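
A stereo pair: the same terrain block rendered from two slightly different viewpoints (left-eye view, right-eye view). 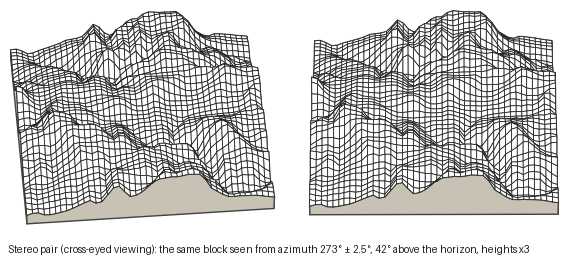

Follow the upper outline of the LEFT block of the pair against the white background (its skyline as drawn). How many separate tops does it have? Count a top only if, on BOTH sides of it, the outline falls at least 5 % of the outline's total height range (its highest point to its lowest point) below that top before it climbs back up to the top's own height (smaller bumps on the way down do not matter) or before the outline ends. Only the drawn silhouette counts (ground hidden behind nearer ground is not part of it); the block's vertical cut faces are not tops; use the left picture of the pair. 2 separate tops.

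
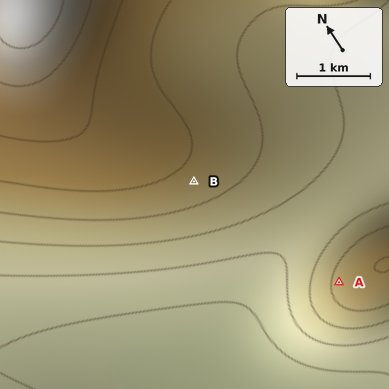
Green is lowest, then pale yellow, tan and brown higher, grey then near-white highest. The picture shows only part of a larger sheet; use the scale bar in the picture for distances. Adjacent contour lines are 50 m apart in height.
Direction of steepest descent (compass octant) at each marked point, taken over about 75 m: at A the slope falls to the NW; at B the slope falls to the S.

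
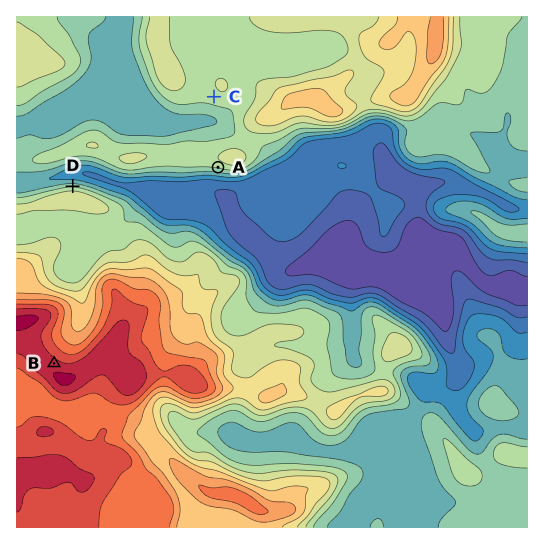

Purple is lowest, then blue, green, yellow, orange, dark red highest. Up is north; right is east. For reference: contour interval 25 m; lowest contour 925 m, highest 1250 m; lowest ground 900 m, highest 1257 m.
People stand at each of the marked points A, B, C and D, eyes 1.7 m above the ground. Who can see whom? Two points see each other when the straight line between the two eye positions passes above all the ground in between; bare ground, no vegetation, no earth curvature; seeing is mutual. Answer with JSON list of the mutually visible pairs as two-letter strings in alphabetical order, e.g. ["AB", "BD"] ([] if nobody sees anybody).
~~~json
["AD", "BC"]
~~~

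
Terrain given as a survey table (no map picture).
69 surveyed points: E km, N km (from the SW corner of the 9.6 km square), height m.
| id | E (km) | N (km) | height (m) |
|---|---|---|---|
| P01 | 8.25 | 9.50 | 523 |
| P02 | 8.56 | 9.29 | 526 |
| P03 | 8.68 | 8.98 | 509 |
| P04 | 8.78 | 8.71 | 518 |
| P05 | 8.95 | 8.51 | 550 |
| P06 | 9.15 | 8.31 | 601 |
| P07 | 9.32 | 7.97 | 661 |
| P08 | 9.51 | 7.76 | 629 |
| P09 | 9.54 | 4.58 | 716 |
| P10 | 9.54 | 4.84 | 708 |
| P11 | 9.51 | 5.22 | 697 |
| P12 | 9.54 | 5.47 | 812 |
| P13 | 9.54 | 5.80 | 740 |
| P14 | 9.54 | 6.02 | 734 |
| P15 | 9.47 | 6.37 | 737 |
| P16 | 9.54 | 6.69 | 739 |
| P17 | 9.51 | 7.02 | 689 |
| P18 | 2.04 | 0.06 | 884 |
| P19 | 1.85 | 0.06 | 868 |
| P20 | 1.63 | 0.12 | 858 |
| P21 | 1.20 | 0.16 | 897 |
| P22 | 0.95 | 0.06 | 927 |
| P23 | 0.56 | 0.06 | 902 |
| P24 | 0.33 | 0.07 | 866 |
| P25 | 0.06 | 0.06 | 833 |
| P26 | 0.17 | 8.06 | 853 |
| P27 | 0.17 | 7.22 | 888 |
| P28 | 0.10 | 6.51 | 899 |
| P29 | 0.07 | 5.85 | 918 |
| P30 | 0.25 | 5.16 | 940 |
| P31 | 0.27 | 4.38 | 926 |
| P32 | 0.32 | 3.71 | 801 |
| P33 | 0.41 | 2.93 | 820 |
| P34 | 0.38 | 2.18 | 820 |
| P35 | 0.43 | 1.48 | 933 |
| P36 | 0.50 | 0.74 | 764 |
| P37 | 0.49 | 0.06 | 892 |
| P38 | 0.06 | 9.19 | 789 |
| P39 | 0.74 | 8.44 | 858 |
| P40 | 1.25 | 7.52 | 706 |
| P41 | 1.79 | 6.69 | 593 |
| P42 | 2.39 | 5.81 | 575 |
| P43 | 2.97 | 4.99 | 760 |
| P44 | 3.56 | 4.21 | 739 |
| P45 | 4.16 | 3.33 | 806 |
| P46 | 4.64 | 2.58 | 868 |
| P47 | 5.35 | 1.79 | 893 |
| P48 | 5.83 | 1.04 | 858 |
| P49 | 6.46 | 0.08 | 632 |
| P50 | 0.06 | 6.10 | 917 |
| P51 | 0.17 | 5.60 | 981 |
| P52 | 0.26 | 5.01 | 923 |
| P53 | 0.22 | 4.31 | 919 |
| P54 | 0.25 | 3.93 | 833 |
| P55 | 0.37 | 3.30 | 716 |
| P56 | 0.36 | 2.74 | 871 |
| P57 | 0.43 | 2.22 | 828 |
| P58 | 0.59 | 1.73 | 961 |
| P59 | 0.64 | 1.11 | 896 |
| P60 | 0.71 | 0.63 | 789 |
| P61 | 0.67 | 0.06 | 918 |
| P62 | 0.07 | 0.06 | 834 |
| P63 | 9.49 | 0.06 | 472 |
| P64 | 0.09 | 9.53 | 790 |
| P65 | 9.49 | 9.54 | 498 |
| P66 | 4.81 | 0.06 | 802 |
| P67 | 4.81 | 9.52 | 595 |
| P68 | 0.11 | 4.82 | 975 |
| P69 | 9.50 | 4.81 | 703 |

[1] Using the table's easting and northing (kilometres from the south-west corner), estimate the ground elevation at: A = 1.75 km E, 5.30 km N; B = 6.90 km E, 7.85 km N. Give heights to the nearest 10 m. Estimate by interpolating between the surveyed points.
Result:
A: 770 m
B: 650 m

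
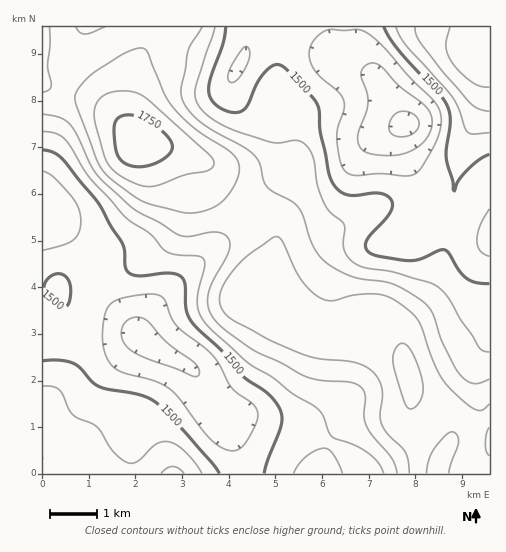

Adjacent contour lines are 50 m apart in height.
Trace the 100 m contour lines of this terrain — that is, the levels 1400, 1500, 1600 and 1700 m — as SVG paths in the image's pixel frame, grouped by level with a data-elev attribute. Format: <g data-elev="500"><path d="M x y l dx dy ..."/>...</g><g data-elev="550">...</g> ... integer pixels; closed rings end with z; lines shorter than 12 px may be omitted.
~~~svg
<g data-elev="1400"><path d="M195 377l-50-19-15-8-5-6-3-7 0-7 3-7 4-4 6-2 6 0 5 3 20 22 29 22 4 8 0 3z"/><path d="M377 155l-9-2-5-3-4-4-1-6 1-8 7-19 2-11-1-8-5-16-1-6 4-6 7-3 9 3 18 20 25 19 6 7 2 9-1 8-3 7-12 12-18 7z"/></g><g data-elev="1500"><path d="M219 473l-7-10-27-31-32-31-15-7-30-5-9-3-7-5-13-14-7-4-14-3-15 1"/><path d="M60 305l5 1 3-2 3-15-2-7-2-5-5-3-4 0-5 1-5 4-3 4-1 6 4 9z"/><path d="M489 284l-14-2-9-4-8-9-9-16-5-3-6 1-17 8-10 2-31-5-12-4-3-6 2-6 23-27 2-7 0-6-5-4-7-3-25 2-8 0-6-3-6-5-4-8-3-8-8-39-1-20-2-7-5-8-29-31-8-1-10 7-8 12-9 21-6 6-6 2-7-1-8-4-6-4-6-9 0-10 14-41 3-17"/><path d="M43 150l10 2 8 6 37 45 25 42 2 21 3 6 9 4 32-3 7 1 5 3 4 7 2 27 5 12 30 28 20 24 24 17 11 11 4 10 1 10-14 38-4 12"/><path d="M384 27l5 10 8 12 42 45 8 12 3 15-4 36 7 24 0 9 1 1 4-10 10-12 11-9 10-6"/></g><g data-elev="1600"><path d="M184 473l-6-5-6-1-6 2-5 4"/><path d="M489 379l-9 4-7 0-7-3-6-5-17-32-11-31-5-7-7-5-26-16-41-7-15-7-14-9-6-7-6-9-9-28-4-8-7-7-18-10-7-6-4-7-3-15-5-8-12-9-37-21-17-15-7-12-1-12 7-37 14-23"/><path d="M43 114l17 4 9 6 7 10 14 29 6 11 10 10 30 26 45 26 10 0 24-4 7 1 5 3 3 6-1 9-17 31-4 13 0 12 5 11 12 12 26 19 30 14 22 12 17 5 31 2 9 4 3 4 2 5-1 20 2 11 7 10 19 22 5 15"/><path d="M106 27l-14 6-7 1-5-2-4-5"/><path d="M415 27l1 8 5 8 21 28 25 29 10 8 12 3"/></g><g data-elev="1700"><path d="M449 473l10-31-2-7-5-3-7 4-12 14-4 10-3 13"/><path d="M408 408l6 0 5-6 4-8 0-9-3-14-6-16-6-9-6-3-4 2-3 5-2 11 10 37z"/><path d="M146 186l11 0 28-11 22-4 6-4 1-6-7-8-64-57-7-3-8-2-11 0-9 2-6 4-4 4-4 12 2 13 9 32 5 9 8 7 16 9z"/></g>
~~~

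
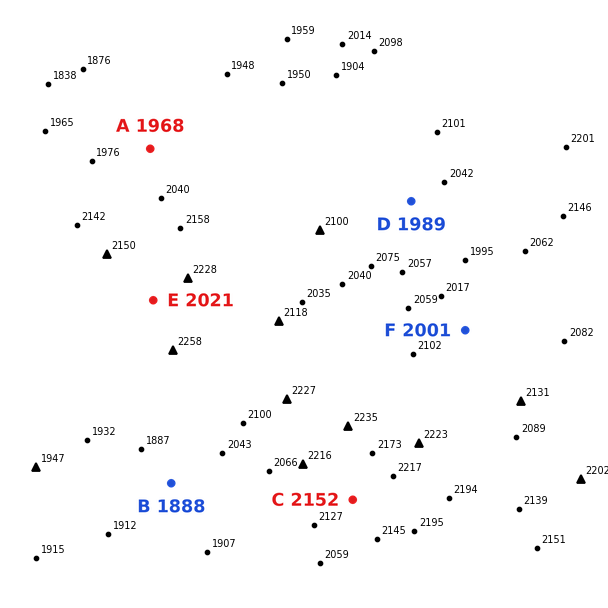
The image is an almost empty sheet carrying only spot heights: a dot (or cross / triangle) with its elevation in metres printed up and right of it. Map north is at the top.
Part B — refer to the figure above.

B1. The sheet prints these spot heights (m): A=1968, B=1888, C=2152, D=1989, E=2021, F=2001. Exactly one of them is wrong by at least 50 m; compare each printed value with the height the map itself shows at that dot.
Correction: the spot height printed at E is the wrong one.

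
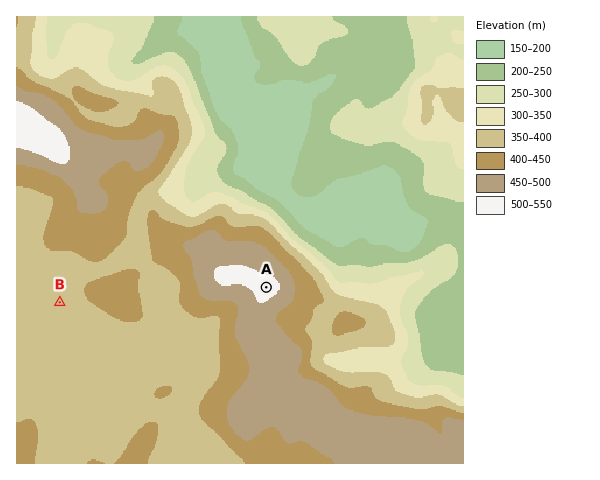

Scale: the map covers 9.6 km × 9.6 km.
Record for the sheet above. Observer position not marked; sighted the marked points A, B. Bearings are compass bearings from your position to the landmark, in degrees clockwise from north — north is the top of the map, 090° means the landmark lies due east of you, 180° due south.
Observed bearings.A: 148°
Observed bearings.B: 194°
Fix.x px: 121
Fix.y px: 55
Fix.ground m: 270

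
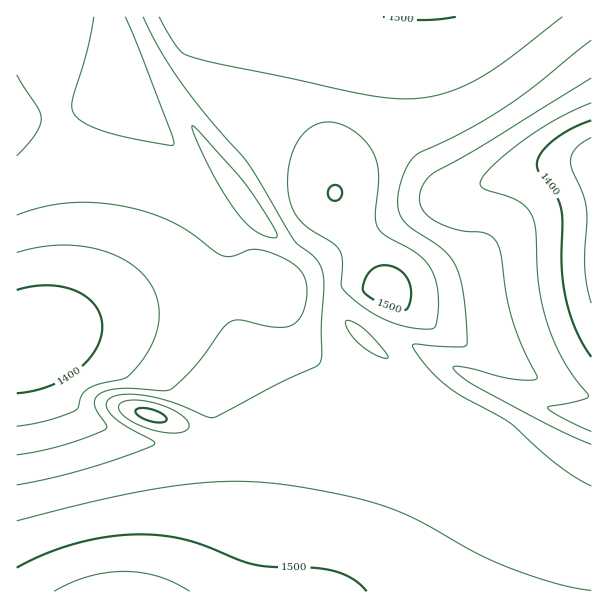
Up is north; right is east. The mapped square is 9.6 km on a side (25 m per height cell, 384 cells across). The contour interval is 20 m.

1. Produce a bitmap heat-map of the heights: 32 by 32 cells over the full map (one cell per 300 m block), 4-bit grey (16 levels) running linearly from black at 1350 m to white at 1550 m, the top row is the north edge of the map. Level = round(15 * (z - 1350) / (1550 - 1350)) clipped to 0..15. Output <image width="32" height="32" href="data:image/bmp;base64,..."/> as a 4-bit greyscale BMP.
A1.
<image width="32" height="32" href="data:image/bmp;base64,Qk12AgAAAAAAAHYAAAAoAAAAIAAAACAAAAABAAQAAAAAAAACAAATCwAAEwsAABAAAAAAAAAAAAAAABEREQAiIiIAMzMzAERERABVVVUAZmZmAHd3dwCIiIgAmZmZAKqqqgC7u7sAzMzMAN3d3QDu7u4A////AMzd3d3dzMzMzLu6qqqqqqq8zMzMzMy7u7u7qqqqqqqqu7vMzMu7u7u7uqqqqqqqmaq7u7u7u7uqqqqqqqqqmZmaqqqqqqqqqqqqqqqpmZmZmZmaqqqqqqqqqqqpmZmZmYiImZmZqqqqqqmZmZmZmYh3eIiJmZmZmZmZmZmZmZiIZmd3iZmZmZmZmZmZmZiIdlVWaKu6mJmZmZmZmZmIdlVEVXmqmIiImZmZmZmYd2ZVNERWZnd4iIiJmZmZh2ZmZTM0RVZnd4iIiJmZmHd3dlQzM0RVZnd3iImaqYiIh3ZUMzNEVWZnd3eJqpmpmHdlQzMzRFVmZ3Zmiaqruph3ZUNDRERVZmZmVnmrzLqYd2VDRERFVWZnZmZ5q8u5iHZlQlVVVVZmd3Z3iau7qYd2ZUJlVWZmZ3d3eJqqqZh3dmVCZmZmZ3d3dnmruph3ZmZVQnd3d3d3d2eau7qYdmZmVDKHd3d3eHdomru6mHZlVUQyiIiIiIh2eZq7uph3ZlVDMoiIiIiId4maqqqZiHdlRDKIiIiIh3iZmqqqmZmIdmVDiIiImYeJmZmqqpmZmYh2VYiIiZmImZmaqqqqqqmZh3aIiJmYiZqqqqqqqqqqqZiHiIiZmIqqqqqqqqqqqqqZiIeIiYiaqqqqq7u7u7uqqZiHeImJqqq7u7u7u7u7u6qZ"/>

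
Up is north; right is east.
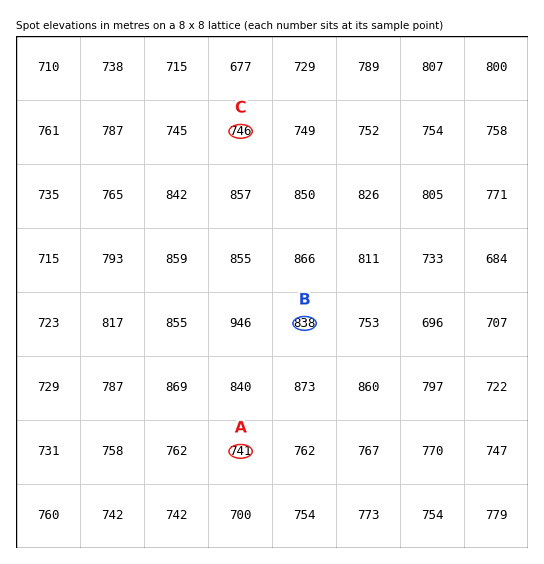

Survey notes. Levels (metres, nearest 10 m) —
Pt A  740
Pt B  840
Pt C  750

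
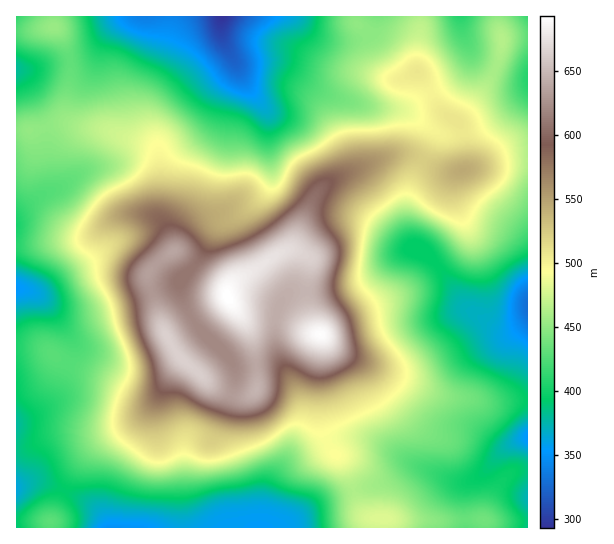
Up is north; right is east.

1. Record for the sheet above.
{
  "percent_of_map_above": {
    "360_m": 96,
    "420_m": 72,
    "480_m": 39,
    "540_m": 20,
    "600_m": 12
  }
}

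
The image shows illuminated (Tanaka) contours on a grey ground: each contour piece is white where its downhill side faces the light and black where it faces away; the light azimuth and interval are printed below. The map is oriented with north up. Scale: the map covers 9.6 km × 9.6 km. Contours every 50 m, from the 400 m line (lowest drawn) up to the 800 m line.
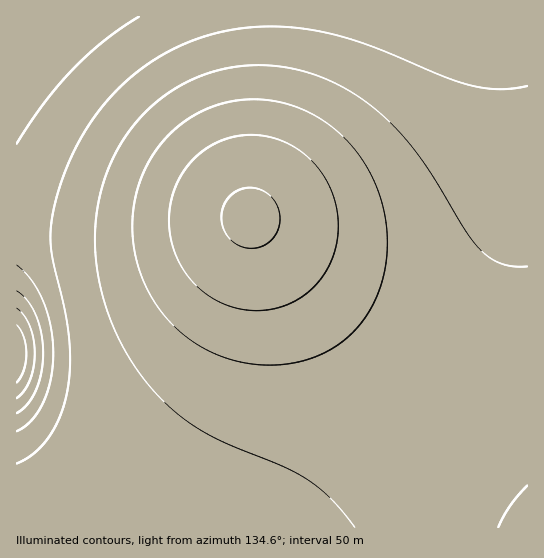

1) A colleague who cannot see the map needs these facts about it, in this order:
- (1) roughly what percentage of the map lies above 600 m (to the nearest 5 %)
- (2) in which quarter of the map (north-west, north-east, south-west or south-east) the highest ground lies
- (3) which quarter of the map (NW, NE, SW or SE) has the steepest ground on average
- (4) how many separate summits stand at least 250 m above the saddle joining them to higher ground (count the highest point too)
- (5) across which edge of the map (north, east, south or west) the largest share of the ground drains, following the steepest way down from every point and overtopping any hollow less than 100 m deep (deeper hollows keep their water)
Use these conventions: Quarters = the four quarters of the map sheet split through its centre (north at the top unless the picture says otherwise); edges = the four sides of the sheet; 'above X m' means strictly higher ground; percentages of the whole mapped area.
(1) Ground above 600 m makes up about 15 % of the sheet.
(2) The highest point lies in the south-west quarter of the map.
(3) The steepest ground, on average, is in the north-west quarter.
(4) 1 summit rises at least 250 m above its surroundings.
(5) Most of the ground drains across the eastern edge.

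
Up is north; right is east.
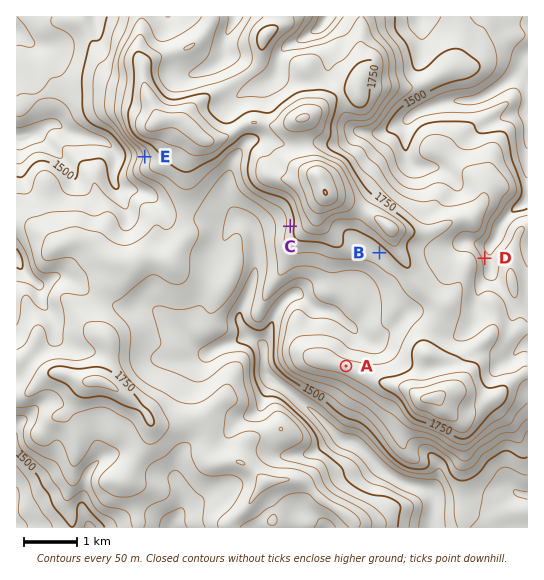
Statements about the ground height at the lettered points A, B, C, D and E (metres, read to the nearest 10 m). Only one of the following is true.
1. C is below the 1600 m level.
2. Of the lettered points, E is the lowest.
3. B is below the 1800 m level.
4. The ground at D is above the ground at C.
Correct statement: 3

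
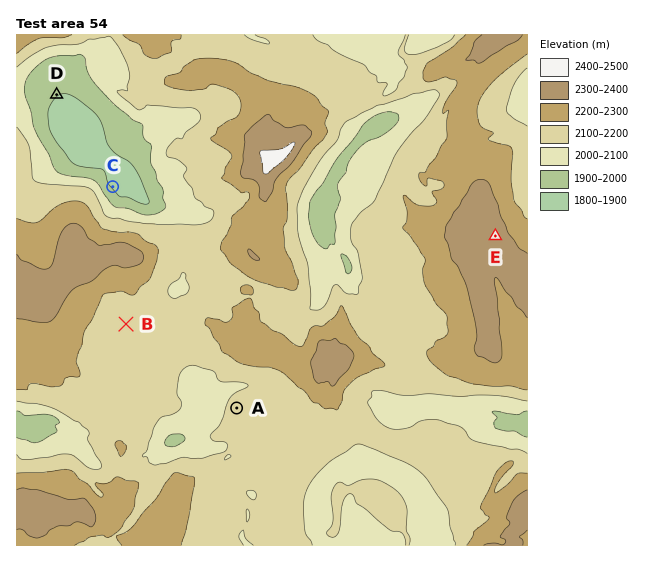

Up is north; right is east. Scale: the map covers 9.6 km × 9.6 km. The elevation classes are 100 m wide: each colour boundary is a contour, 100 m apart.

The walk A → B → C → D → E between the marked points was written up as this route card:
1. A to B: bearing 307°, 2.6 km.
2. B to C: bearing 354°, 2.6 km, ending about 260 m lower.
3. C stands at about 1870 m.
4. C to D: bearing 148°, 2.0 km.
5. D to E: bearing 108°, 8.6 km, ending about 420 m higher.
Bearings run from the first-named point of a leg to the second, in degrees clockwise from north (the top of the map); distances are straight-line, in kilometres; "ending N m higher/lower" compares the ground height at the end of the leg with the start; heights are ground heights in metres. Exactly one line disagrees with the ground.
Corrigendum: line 4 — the bearing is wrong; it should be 329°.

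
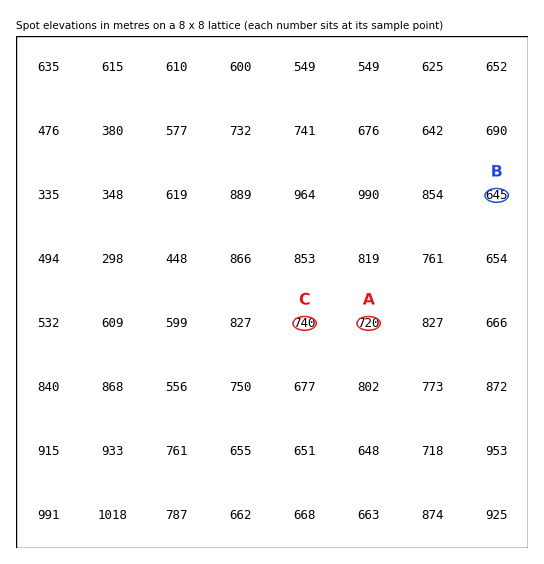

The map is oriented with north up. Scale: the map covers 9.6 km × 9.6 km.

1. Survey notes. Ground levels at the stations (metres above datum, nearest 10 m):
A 720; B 650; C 740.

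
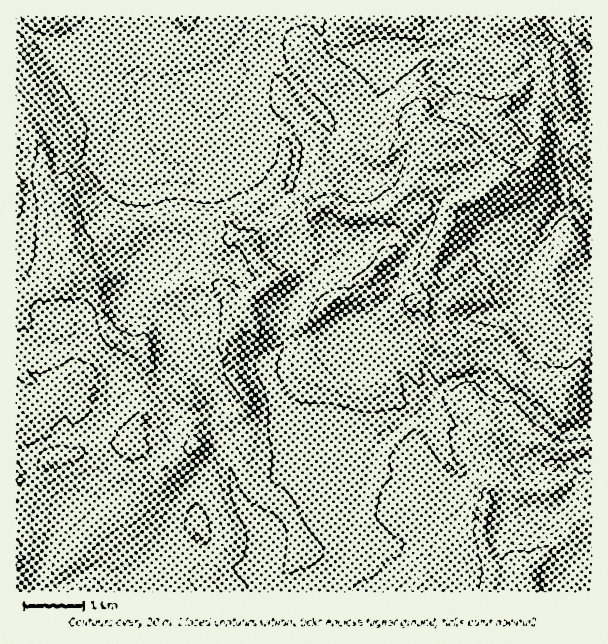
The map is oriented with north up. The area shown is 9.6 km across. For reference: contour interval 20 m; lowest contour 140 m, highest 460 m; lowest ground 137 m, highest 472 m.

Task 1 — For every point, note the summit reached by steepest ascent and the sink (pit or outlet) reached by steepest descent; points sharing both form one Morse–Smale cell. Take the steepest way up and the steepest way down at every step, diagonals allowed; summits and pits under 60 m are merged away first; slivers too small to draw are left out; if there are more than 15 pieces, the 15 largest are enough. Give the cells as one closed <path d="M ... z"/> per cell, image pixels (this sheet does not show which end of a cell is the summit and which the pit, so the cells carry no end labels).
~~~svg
<path d="M482 16l-466 1 0 6 5 5 17 12 19 9 7 7 23 34 14 0 12-6 20-6-3 17 2 22-5 11 0 12-13 25 0 3 9 7 14 3 18 0 25-4 8-15 7-5 8-3 24-1 13-8 12-10 17-8 12 2 11 11 4 7-1 24-6 21-9 11 0 4 10 17 0 13 5 12 0 8 6 9 5 19-4 9-13 14-5 9-1 31-18 17-1 7 14 38 10 16 4 17 7 8 19-3 11-6 26 5-3 17-12 25 1 16-11-3-21 6-18 9-25 20-18-19-14-21-10 4-2-2-7 4-12 4-5 6 1 15-22 15-48 38-19-7-15 0-30 11-14 7-1 3 280 0 7-25 6-7 6-15 5-33 14-35 5-21 9-19 25-17 16-8 1-10 13-12 19-10 21-2 9 6 9 1 8 6 15 6 43 37 14-4 9 0 8-5 0-197-7-4-12-14-8-4-1-21-6-17-2-27-3-7-1-17-8-15-9-6 1-21-2-6-2-16-7-7-27-9-13-7-4-4z"/><path d="M18 98l-2 1 0 492 32 1 17-10 30-11 15 0 19 7 48-38 22-15-1-15 5-6 12-4 7-4 14 0 0-2-6-27-16-45 4-17-6-18-8-12-26-22-15-35-7-5-16-5-10-5 2-9 12-13 6-17 12-16-2-29-8-27 0-12-2-2-22-2-11-4-6-6-33-6-16-8-26-39-12-11z"/><path d="M477 378l-21 2-19 10-13 12-1 10-16 8-25 17-8 15-6 25-14 35-5 33-6 15-6 7-5 25 260-1 0-165-31 8-43-37-15-6-8-6-9-1z"/><path d="M276 124l-16 3-33 23-24 1-8 3-7 5-8 15-29 5 9 40 2 29-12 16-6 17-14 16 1 7 25 9 7 5 15 35 20 17 14 17 6 18-4 17 16 45 5 25 7 15 24 27 25-20 18-9 21-6 11 3-1-16 12-25 3-15-1-2-25-5-11 6-19 3-7-8-4-17-10-16-14-38 1-7 18-17 1-31 5-9 13-14 4-9-5-19-6-9 0-8-5-12 0-13-10-17 0-4 9-11 6-21 1-24-10-15z"/><path d="M591 16l-108 0-2 4 0 6 8 6 36 14 7 7 2 16 2 6-1 21 9 6 8 15 1 17 3 7 2 27 6 17 1 21 8 4 5 8 12 10 2-1z"/><path d="M17 24l-1 74 8 4 12 11 26 39 16 8 17 2 18 6 14-28 0-12 5-11-2-22 3-17-20 6-12 6-14 0-30-41-19-9z"/>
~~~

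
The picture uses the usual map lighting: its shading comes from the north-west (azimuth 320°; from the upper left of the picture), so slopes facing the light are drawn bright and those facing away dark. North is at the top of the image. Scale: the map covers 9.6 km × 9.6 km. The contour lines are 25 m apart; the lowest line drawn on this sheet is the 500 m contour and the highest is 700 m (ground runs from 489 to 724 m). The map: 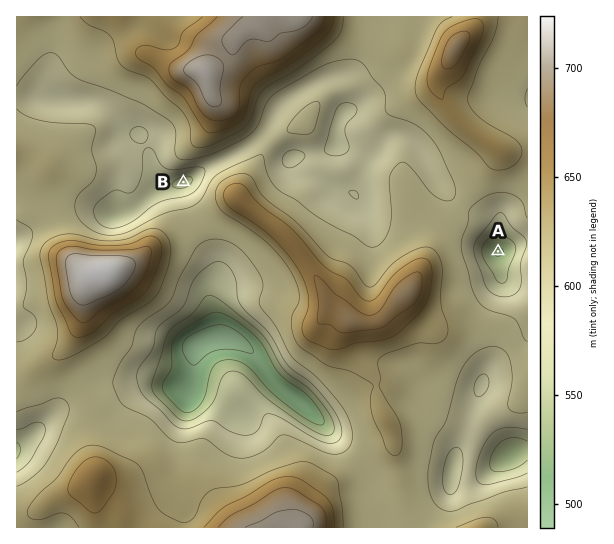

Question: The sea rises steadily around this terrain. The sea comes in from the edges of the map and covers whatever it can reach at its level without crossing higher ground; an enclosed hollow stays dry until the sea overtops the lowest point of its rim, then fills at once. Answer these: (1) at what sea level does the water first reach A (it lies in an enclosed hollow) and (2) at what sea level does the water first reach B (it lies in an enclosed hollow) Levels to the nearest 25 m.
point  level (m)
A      575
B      600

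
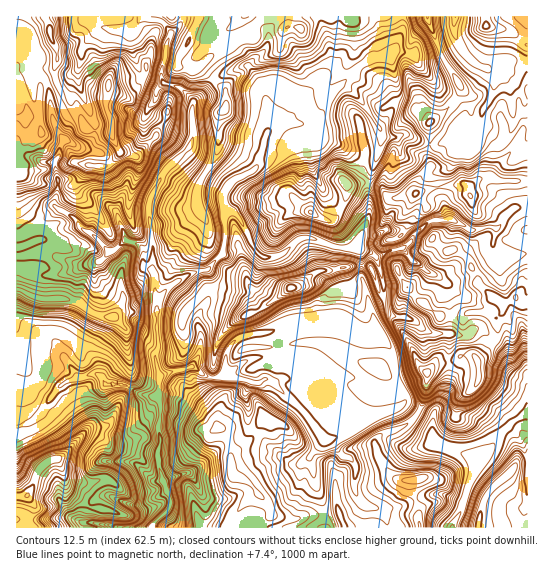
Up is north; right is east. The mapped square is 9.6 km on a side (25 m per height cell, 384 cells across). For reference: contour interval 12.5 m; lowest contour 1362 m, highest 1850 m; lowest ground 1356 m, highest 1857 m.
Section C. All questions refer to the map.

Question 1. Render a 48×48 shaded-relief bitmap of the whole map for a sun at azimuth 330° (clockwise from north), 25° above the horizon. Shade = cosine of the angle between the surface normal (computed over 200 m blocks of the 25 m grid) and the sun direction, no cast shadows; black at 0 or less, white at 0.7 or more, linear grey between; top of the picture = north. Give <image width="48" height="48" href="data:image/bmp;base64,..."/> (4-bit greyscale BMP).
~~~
<image width="48" height="48" href="data:image/bmp;base64,Qk32BAAAAAAAAHYAAAAoAAAAMAAAADAAAAABAAQAAAAAAIAEAAATCwAAEwsAABAAAAAAAAAAAAAAABEREQAiIiIAMzMzAERERABVVVUAZmZmAHd3dwCIiIgAmZmZAKqqqgC7u7sAzMzMAN3d3QDu7u4A////AJdVZlMiIjr8u8uZmImYmaqqqqlSW+qJmYdlVndmVFfcu8ypiJmZqamqmapzSeyJmYdmVXiYdni7y7upmZmqupmZiJmGR92IiMhmVXiHZnmsyqmZmZmqupmpiId2Rb+4ePtmZoqZh3mc27qZmZmaqpmqmqqYZZ77d/6WVXu7mHmZmrqZmYiau6mqq83cqIvvp//8hFd3h3q4d5qZmId5zLqpmrzdupm+2v//5zVVZ2nKh4mZiHdorMy6mHiqmHib3L3//nZleHm7mIiZmHd4mr3tqGV4ZFaJu5q9/9mEaYq8y6mZmJmZmZrO7JVpdUVomoirzuy2SJrN3LqaqrupmZmazdlJlTRmiZiKu93aZ5rM3cqsy7uZmZmZmskElABGeJh5u7vdhoq83u283KmZmZmZmacAaCAEZ5mHmqmadGrMzt7KupmZmZmZmZdgWpICZ5mYeIiHVGiry5q6iImZmZmZmpmlaacRNZmZiHZ4ZXmGinaJmJmZmZmZm5vJmZlBApmZiYd4VWqnapWZmZmZmZmqqp3Mu7pzEJmZiYd3Q2qoebNZmZmZmZmZqLzMvMuWQYiIiHZnUVq5eMgRR5mZmZmZmNupmZqYZIZlZmeHclrKeLyCAEeImZmKirmIiYiYhmVEVoq6dVrciKzbcQE1d4iJqoeKqqmZiGeIiau6d2neuavNykAAR3eYuniaqqqqmZq7u6u6d3i+7Lq7zdlRBHiYy5mqqpmruqqqq7zKZ4iJzdu7z//qUzSKurupmZqqu6mZiJvsVYmHZ77Lvf//y5iczbuYiZmau5mZh2e+pYmIdVzLqZzu7dzMrtqIiJmZmpmZmZhptYmIiFiqljarqIm7h425qqmZmZmZmZhndYqYiHiqmEFFQyWsuEnsu6qaqYmamHeIZ4qpiHi5iYMiRCN8mXSLuoeKqneJl3eIdoqqmIipmZh2iWNbmIZWd3d4mmZodndndIzLmImqupmqqoRZuZd3eId4iVVGh2U1ckzMp2i97cq7updq3LmZmZh4iFVWh0MjYQjNyEad//3Mu6mc3dyqvLqZqYh3h2VBMgOs21Rovv/d3cus3N2qzdy6u4dnqqqVNABa3YRnis3d79yq28zKrM3KqpdWq6qYiUAFvKZniaqqzduZzLy6mqu6qZh3iYmIm6MTm6dXiamZq7qZq7uYiZq6qomIeJqXask0m6ZGiZmZmqqZqpmHeZmpqpmImaqXRsxEnLdGiJmZmqqpm6mpeImqqpmImqqXU52EfNlmiZmZm8u6q8qrmIiqmpmYqquXY0zGSbp2iZmZmsy7vMy7uIiaqpmYm7ynhyeWRZp1eJiImau7vM3LqZmaqpmoes3ZiTV1ZnmGVmd3iZmrvM3KmqqaqpmpaL38qmWomHdmZUVmeJiaq8y5qpmZmZmYd6zdzJa6iZhlaGZVZ4h4mrqpqZiIiJmYiJq8vLesiJmXaJdmZ3d3iZiJmZd3iZmYeZmZm7h8qJmpiJmHd3d2d6hoiqh4iZmYeKmYibtquImamJmZd3d3d5hni7qJmQ=="/>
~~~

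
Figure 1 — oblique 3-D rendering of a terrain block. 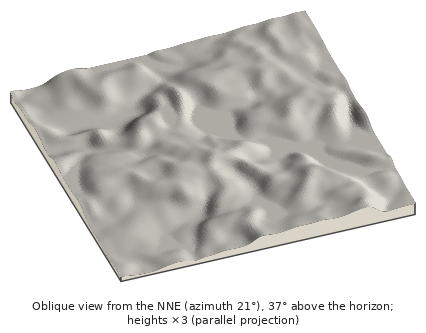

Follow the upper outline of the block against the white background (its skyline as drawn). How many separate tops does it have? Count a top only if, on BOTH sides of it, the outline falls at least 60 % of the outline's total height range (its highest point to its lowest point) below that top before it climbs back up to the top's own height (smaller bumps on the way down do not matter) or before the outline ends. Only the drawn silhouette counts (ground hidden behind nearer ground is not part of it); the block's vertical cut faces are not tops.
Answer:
0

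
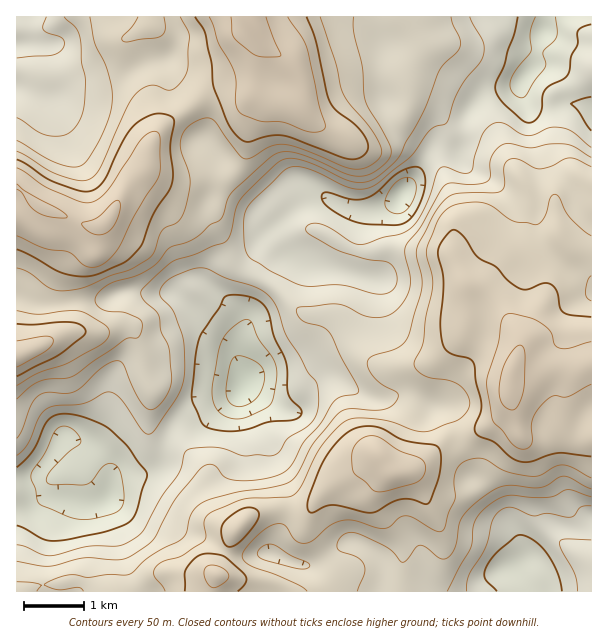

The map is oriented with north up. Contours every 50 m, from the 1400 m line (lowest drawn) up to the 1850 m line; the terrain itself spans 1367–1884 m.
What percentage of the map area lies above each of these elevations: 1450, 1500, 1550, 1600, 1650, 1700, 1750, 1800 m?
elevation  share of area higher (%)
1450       97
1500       89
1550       75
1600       63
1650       49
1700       33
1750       20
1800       9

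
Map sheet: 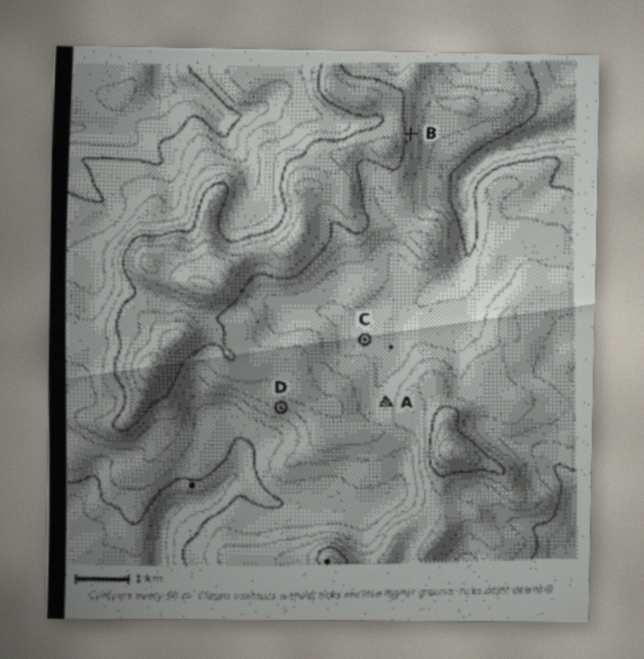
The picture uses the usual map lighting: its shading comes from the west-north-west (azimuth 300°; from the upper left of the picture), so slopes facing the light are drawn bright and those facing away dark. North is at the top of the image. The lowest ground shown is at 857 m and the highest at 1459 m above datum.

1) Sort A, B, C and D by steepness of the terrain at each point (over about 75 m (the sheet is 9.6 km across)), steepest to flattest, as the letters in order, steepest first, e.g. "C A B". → B D A C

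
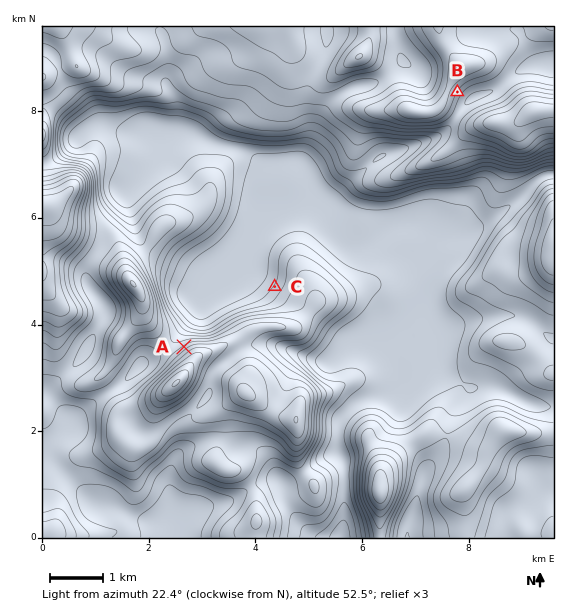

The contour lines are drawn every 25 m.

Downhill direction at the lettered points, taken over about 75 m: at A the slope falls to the NW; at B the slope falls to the SE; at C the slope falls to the NW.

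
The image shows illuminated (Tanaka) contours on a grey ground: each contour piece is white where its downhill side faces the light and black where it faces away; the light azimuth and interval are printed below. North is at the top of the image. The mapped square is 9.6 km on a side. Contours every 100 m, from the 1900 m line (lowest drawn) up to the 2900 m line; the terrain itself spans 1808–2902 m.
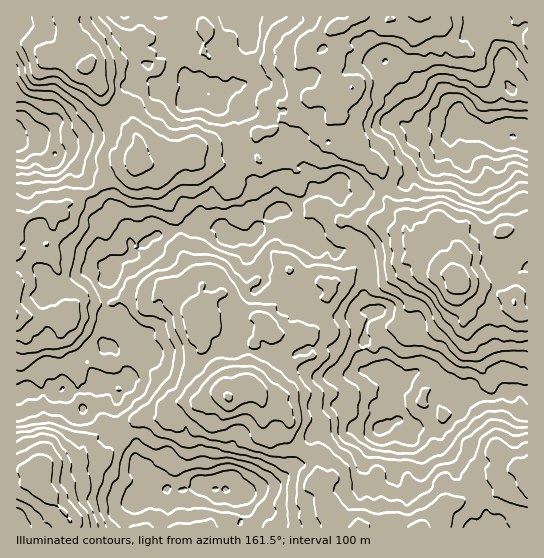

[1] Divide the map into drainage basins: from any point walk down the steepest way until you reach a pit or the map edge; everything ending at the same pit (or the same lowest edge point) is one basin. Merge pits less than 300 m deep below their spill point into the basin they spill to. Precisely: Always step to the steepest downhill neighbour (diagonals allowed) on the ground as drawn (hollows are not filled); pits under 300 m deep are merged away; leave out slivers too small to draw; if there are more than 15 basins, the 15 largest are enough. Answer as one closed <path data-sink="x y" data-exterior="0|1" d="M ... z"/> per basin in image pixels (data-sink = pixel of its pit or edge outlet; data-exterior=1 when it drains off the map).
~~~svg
<path data-sink="457 277" data-exterior="0" d="M527 16l-364 1 0 20 13 8-18 11-10 10 7 27 2 2 21-2 8 7 11-5 12 0 8 9 15 9 4 22-1 11 6 9-2 16 4 6 16 10 12 22 10 0 2 12 6 14 8-4 16 2 3 2 3 9 11 4 5 5 18-9 11 6 1 15 3 5-3 8-1 23 3 7 9 3-11 15 0 11-2 4 2 18 6 10 18 6 10 7-8 3-8 9-3 13 7 11-2 9 14-7 10 11 2-3 19 0 9 3 8-4 13-13 0-5 5-10 16-3 14 1 14-8 19 4z"/><path data-sink="229 398" data-exterior="0" d="M281 208l-7 3-21 24-6 2-10-4-11 2-5-7-10-1-6-6-7-1-9 8-7 0-29 9-12 8-10 11-12 3-12 6-2 2 6 8 0 14 8 17 0 8-3 3 15 8 14 13 4 8 0 15-24 18 2 8-9 10-20-17-12 9-23 1 14 9 7 12 22 20 27 15 3 15 5 10 12 8 1 8 11 2 42-2 27 5 7-1-1 7 3 9-2 21 286 0 1-134-13-5-6 0-14 8-14-1-16 3-5 10 0 5-13 13-8 4-9-3-19 0-2 3-10-11-14 7 2-9-7-11 3-13 8-9 8-3-10-7-18-6-6-10-2-14 2-8 0-11 11-15-9-3-3-7 1-23 3-5-4-23-11-6-18 9-5-5-11-4-3-9-3-2-16-2-8 4-6-14z"/><path data-sink="86 67" data-exterior="0" d="M162 16l-146 1 1 376 8-2 33 1-10-10-5-9 0-4 4-4 10 2 4 5 10-7 4 0 6 7 12 2-6-12 17-12 1-19 7-13-7-7-1-8 7-28-6-8 2-8-7-9-3-12-1-19 2-2 7-1 23 15 3 7 0 15 2 2 17-16 32-11 7 0 9-8 7 1 6 6 10 1 5 7 12-15 8-3 9 5 2 7 19-19-8-4-9-19-16-10-4-6 2-16-6-9 0-21-3-12-3-4-12-5-8-9-12 0-11 5-8-7-21 2-2-2-7-27 10-10 18-11-13-8 1-18z"/><path data-sink="39 467" data-exterior="0" d="M62 389l-4 3-33-1-9 3 0 133 109 1 0-7 7-15 7-5 1-6 5-4 8-4 0-8-12-8-5-10-1-12-4-5-25-13-22-20-7-12z"/>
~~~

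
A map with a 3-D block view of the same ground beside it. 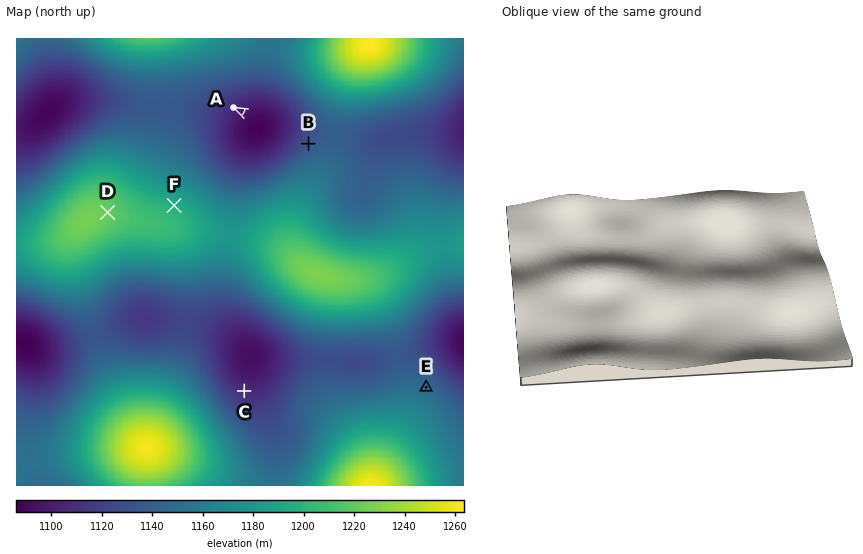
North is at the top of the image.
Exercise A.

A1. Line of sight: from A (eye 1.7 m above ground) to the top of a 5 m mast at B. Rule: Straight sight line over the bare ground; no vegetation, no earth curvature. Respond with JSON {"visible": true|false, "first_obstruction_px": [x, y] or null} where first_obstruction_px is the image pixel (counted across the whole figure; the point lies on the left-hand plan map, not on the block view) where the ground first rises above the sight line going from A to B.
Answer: {"visible": true, "first_obstruction_px": null}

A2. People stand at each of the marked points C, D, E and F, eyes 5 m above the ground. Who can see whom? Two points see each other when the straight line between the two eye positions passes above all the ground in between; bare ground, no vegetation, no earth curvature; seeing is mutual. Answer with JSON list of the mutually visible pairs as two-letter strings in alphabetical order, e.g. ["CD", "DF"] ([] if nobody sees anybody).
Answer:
["CD", "DE", "DF"]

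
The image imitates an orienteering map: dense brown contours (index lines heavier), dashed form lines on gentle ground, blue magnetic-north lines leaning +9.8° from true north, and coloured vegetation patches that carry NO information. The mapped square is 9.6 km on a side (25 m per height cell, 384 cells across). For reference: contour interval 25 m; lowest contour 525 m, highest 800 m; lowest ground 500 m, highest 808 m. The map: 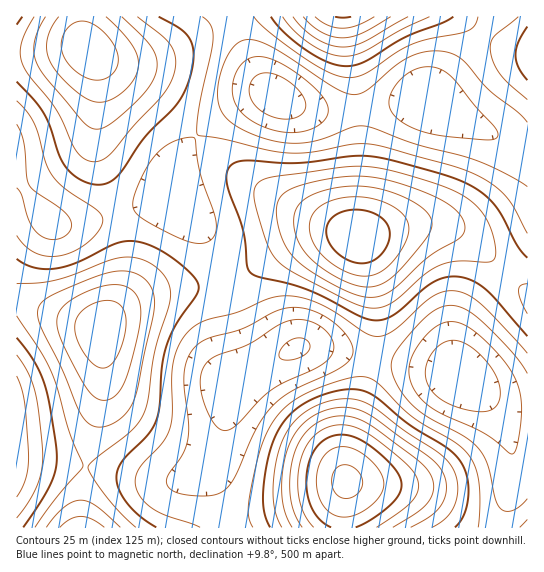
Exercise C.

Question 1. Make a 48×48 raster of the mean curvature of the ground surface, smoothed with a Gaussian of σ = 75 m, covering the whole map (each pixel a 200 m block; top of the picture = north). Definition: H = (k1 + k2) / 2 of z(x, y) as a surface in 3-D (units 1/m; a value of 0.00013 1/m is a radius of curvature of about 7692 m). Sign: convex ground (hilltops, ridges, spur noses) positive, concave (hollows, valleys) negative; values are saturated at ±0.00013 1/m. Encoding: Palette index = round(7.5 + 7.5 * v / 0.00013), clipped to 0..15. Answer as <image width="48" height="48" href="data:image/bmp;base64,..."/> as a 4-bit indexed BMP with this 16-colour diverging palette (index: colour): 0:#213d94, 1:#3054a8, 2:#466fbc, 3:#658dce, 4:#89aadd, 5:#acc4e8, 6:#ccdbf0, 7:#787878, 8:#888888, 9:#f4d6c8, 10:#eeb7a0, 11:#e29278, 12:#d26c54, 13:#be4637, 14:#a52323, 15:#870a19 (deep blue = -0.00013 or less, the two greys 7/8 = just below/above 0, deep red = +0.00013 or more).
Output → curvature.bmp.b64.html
<image width="48" height="48" href="data:image/bmp;base64,Qk32BAAAAAAAAHYAAAAoAAAAMAAAADAAAAABAAQAAAAAAIAEAAATCwAAEwsAABAAAAAAAAAAlD0hAKhUMAC8b0YAzo1lAN2qiQDoxKwA8NvMAHh4eACIiIgAyNb0AKC37gB4kuIAVGzSADdGvgAjI6UAGQqHAEes7+2oZERWeIdmZ4rO///supmqmXUyIzWL3duGQyNFZ3ZlVorO///tzLzMuoUxARR5vLl0IRI0VmVVVorP///+3d7u25YwABNoqqhkIRE0VVVERXrP////7u//7JYxABNXmphkIRI0VVRDRXrP////7u//7adBABNXmZhlMzNFVVQzRXrf////7d7u7KdSESRompl2VVVmZlQzRXrf///+3MzNy6dTIkVomqqYd3d3dlQzRYrf///9uqqqqpdUM0V4q7uqmYiIdlQzRorf///sqHd3h3ZURFZ4q7y7uqmYdlQzRorO//7Kh1VVVVVERFZ4m8zMy6mHZUQzRXm97u25dUMiMzREREVoms3dy6mGVEMzRWiavMuoZTIRESIzNEVnms3dy6hlQzMzRFZ4iZmYZDEAABIjM0RXis3dy5dUMiIzMzRFVneHZTIQABEjM0Vnis3dyoZCIiMzMyISI1Z3dkMQABEjNFVnm83tynUyEiNEQyAAATVndlQhABI0RWd5rN7+ynUyIjVWUxAAACRnh2UyESNFZoiave/+2oVDNFZ3ZCAAABRomHUyEiRWeKqrzv//65ZURXiZhTAAACV5qXZCIjVombu83v//7KhlZ4qql0IAATaaqYZCIkZ5q8zMzf///bmHeJu7qFMRI2iruoUyI0aKvMu7vN7/7bqYiau7qGUzRorNyoUyI1ebzLqZmrze7cqYiaq6qHZWebzu24ZDNGirzKh2Z5q83LqYiJmZmId4m97/65ZERXmry4ZERGiau6mId3eIiIiavf//7JdlVoq7umQhEkV5mph3ZmZmd4ir3////ah3eKu7qEIAASRniIdlVERVZ4ms7////bqZmrzLlzEAACNWd3ZUQ0RFZ4m97////cuqvMzKhjEAASRWZmVDM0RWeJq97///7cu8zd3KhTIRI0VmZlQzNEVniavN7v/+3czM3dy5dTMzRneHZUMzRWeJqrvM3d3dzLvMzMuodURGeJmYdUMzRnmru7u7vMzLu6q7u7qXZUVom7u5dUM0V5rMzMuqqqqqqZmZqZh2VEV5vN26hkM0aKzd3LqYiImZiIiIiHZVREV5vd3KhkNFaKzdy5h2Z3eHd3ZmZlVDMzVpvN3KhkRFeKvLqXZUVWZ3ZlVUREQzIjRoq8y6hlRFeJqphkMiNFZmZUQzMzMyIjRXmru5hlVWeIiGUxEBI0VmVDMiMzMzIjRWiauph2Zmd3dUIAAAE0VlVDIiM0REM0RWiaqqmHd3d2VCAAAAE1ZlQyESNFZlVGZniqu7qZiIh2UxAAAAJGdmQxESNWd3dneJq8zMu6qpmGQgAAACRnh2QhASRXiZiJmrzd3dzLu6qHUxAAAkaJmGQhASRnmZmaq87v/u3Mu7qYZCEBJGirqXQhESRomaqqve///+3Lu7uodTIjV5vMunUyEjVniZmavf///9y6qqqpdlRFeb3dy4ZDM0VneIiIrf///sqYiZqph2VXis7/3JdlVWZ3ZmZ2m+//7Kh2Z4mYh2ZorO//7bmHd4h3ZURQ=="/>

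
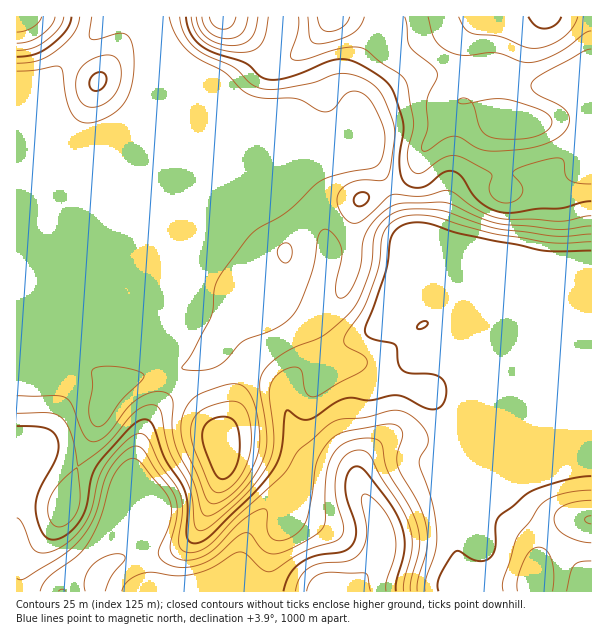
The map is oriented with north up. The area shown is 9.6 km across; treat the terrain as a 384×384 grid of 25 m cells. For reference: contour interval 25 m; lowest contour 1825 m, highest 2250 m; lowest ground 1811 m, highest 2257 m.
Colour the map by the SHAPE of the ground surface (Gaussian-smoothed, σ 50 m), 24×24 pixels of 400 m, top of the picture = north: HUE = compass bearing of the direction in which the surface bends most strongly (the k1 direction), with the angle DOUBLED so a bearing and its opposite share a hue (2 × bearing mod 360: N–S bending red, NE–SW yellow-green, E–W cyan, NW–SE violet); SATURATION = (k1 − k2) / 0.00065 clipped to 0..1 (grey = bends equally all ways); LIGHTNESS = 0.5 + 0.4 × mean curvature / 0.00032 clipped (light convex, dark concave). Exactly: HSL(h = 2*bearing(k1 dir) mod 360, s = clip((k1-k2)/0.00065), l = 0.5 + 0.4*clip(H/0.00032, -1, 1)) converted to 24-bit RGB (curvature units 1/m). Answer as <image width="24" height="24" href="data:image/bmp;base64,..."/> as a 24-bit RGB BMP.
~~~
<image width="24" height="24" href="data:image/bmp;base64,Qk32BgAAAAAAADYAAAAoAAAAGAAAABgAAAABABgAAAAAAMAGAAATCwAAEwsAAAAAAAAAAAAA25xVMVklJ6Sf4bKkhz9gaWspg10QQmoHOXwxflRv3LpPqoI1HikVYGcgJJl8GUG9i4zK5tfMio6wTly8UE696+XNsWqvTUVzzFWc5X1fAGksNK1V2GzUORPo/5r68dCyDI5EGjZW35lqv2ZKSUOHeMyXEcKcDSY7YnxG5cZssrdxS0poT3V+29mTvzRufz1MXC2J+MXErOZ6AEpKgYB1XHuAFQCQ/8/MyNNGACszqJTS48XhdJfZtOHhNS/FEgcsYoFEuttqu7x0T1B9Uqyds29hyDSPupXHIC+h4dDK9tvVADFednqAf32ABgEy/8Od/9nMCF9EA2M90K6AerZ1YKlwTQhPRhhQX8Rif9J0rKN8ZI2VWIiLXYKpma7YtsLiLGuBr7Z7/8ejoQxyI1xoWgpDLRtgjdRQ/uHN26bfAGNmOr5Pycd/YzlbKAQ5Z4i2hM6Ydbt+kXxwh4xwXH5fN400UocvipI5T2x5WHlJ+25O/YJLBS0uJwxqhIW2gcmZ6/XR6cLLOmjVKmSMyJxSYCtRETJWese+pr2qknJxm5lxeXmBgH9/f4B/coFqeYhQYGYyNVY/t0pJ/N3PFj6WADVZgqe3tdbK3OLE1cSpYk+7YhmLu4VmoDmWNIRlFHotkYo4np5Qf6F1fnuAgIB/gIB/gIB/dY6Ld3+kQX+TQb2/9d7W3kW/BDVDIbpsdtCHxaGc6M65ayaPdxaWxpqASEahupXGQl2dSZ1ubdBrWoeNf4B/gIB/gIB/gIB/foB9lHPAgnWvPpOFssB27aXkVTjoI8GGRpwnYYor7aVDchlBIzts3KOmVl+bWqKIa4TJhLLgu7PQWUmNf4B/f4B/f4B/gIB/gIB/V4KNn4zBgpzJa760rlxSmD7IoXfItXerepton4RVxFKIKoB/RLpLq5rXipTWZJmtP3M+kGNEhG57gH+Af4B/f4B/f4B/gIB/foB+YYdShoBNgG1OgXhldoBqSHNbn311rYOOmWqNnHJ1gW6ifLJWQJgXKXYqqUKJwVWVVI1mf4CAf4B/gH+Af4B/f4B/f4B/f3+Af4B/f4B/f4B/f4B/f3+AYm2AfYxrm4lxiW6VtIiba56XjGGz34yKHJJXO211Ta1dxVqveHiBf4B/f4B/gH+Af4B/f4B/f3+AgIB/f4B/f4B/f4B/f4B/cHaBaHOQoIeCbH19mn5xs597O1t+356a0r5+EUJef4B+gH97f3+AgH+Af4B/f4B/gH+Af4B/f3+AgIB/gIB/f4B/f4B/f4B/f3+ATYmAoXikqnSgknSIwLyPPl6Fs4dg8NfACDBvf3+Af3+Af3+AgH9/gH9+gnZjf35HfX9Lf3+AgIB/gH9/gIB/f4B/f4B/f4B/eoB9QXxnmHminZKyw6edYkWBlHhE+/drDBk1Z35sgGFQa0MYSCkENSgAXUcKj4McW3Qef3+AgIB/gIB/gIB/gIB/f4B/f4B/f4B/d4B+PIpWYo5sx3OGqT2kwEOR+8WEWiE9KCsIWFURqDt+y2e5p9ncZrbhq7vXbG7Nf3+AgIB/gIB/gIB/gIB/gIB/f4B/f4B/f4B/fYB9UHxRRYlfsHHAcI/g8djzzUv/0prnQrzsOGDgv93u1tvvbmjXmH25o2asf3+AgIB/gIB/gIB/gIB/gIB/gIB/f4B/f4B/f4B/f4B/WoFxQ51DL6E6l140swCs+NfPR2CeNXh0erg0i5AyfHlCVXSMqJK8f3+AgHx/i3JaboNce4B5f4B/gIB/gIB/f4B/f4B/f4B/f4B/fIF1fIFfMmBZJjBg89rO4oHKP0OkunBuo3ZNfqBEJ5I+P5RNf3+Adk6EyVVLf6ZDP49TcIKCgIB/gIB/gH9/gH9+gIB2fl1cm2A8UKBIUjZoOVdjmMs70n5vT2efhJvLwL/t1df2mZjsQj2rgIB+TjB20oCe3tayPbiYSGqDf3+AgH9/gltxlRgUj30WMm4hc79ylGBdPC1NUY5ycbuGlbC0nJa+XLCfcLdPi5M5kCc8kVyCUmYLEGVAZM/M7t3fonrBNUV8gH5+eTIuQRUNdL5L0MTkqn3PPo00bTpMWkl9Ub1sRqRHb4k9mqA2fXxDjk8ulW8iMGonaIFkn86PDaZDAGsvr8JD2GJ7Tz19bxpUnQAvxN5GJP9WG7eP4E/s63SkOoBsN9DRi6W/iGSmoW6GrZNyhWRRiVVywJGJj6tsJWpJ3c7mz83oB7fWJ2thp3dFh06SLACE5Lnz3O/ht+HbGU6FHBxe8Z6ry9jnIqXBU2tzfWCAn4+Fooafm4Kxan6xrZOy0LzEJjPJ"/>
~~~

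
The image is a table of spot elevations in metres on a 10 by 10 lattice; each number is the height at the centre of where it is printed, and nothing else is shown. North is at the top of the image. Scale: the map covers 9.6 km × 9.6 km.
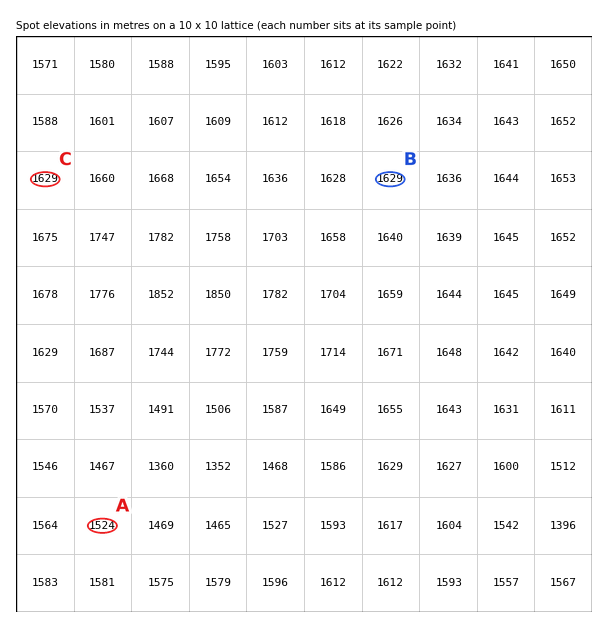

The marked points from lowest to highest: A C B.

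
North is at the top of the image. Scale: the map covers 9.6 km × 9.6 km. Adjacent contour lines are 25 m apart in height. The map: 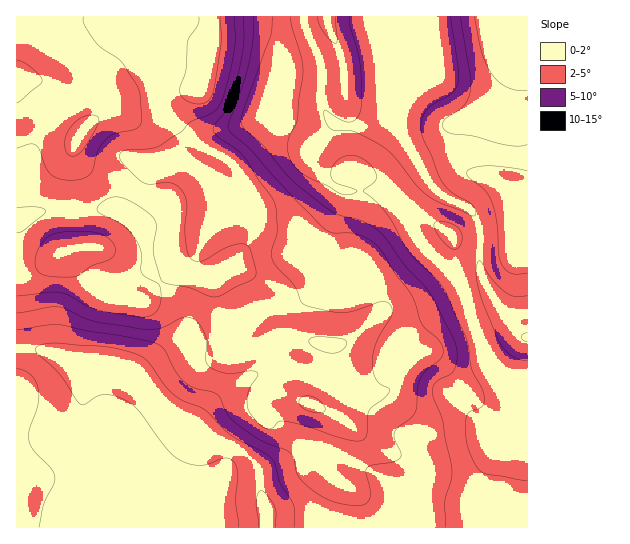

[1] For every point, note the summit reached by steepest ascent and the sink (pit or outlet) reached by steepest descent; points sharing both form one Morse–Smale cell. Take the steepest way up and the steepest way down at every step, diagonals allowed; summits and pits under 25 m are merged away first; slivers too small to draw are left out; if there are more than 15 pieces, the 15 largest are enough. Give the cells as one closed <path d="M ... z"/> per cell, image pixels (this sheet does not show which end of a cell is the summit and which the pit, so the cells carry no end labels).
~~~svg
<path d="M211 16l-195 1 0 202 29-8 41 1 21-4 10 1 10 6 10 6 7 10 4 35 11 15 12-8 6-8 6 7 16 5 11 2 10-4-4 4-1 7 5 47 4 17 5 7 17-4 33-17 14 0 38 9 1 9-3 15-17 36 17 7 4 5 0 10-8 24 0 11 4 11 8 8-6 8-10 18-2 8 0 13 208 0 1-190-7-3-9-9-28-45-4-12 0-34-27 1-68-44-22-19-8-4-6 0-9 6-24 34-15 14-10 4-28 1-8 5-6 10 6-14 2-20-12-27-13-19 10-3 8-7 33-36 2-7 3-39-7-14-14-12-21-4-35-1z"/><path d="M27 348l-11 1 1 179 156 0 1-4 9-1 26 0 1 5 57-1 0-17-6-13-2-27-14-17-18-9-22-8-31-19-31-32-18-13-20-7-26-1-29-12z"/><path d="M402 16l-190 1-1 23 35 1 21 4 14 12 7 14-3 39-2 7-33 36-8 7-10 3 9 12 15 28 1 12-6 24 7-8 5-3 28-1 10-4 15-14 24-34 9-6 6 0 8 4 22 19 68 44 27-2-3-13-6-11-24-11-16-14-31-55-4-12 1-25 6-16 9-8 1-4 0-12-10-28z"/><path d="M177 265l-2 5-15 12 15 17 6 12 3 10-1 10-6 9-20 15-20 18-8 2 14 10 31 32 36 22 31 12 15 14 4 12 1 20 6 13 0 18 51 0 1-13 5-14 13-20-8-8-4-11 0-11 8-24 0-10-4-5-17-7 17-36 3-15-1-9-38-9-14 0-33 17-17 4-6-11-4-24-4-36 4-9-10 2-15-3-11-4z"/><path d="M495 16l-92 1 0 8 10 28 0 12-1 4-9 8-4 10-3 12 0 19 12 28 23 39 16 14 24 11 6 11 4 14 34 0 1-13-4-24-8-12-1-11 4-22-2-3 8-29 7-50-15-13-6-12z"/><path d="M66 251l-5 1-24 17-21 6 1 73 22 1 40 15 26 1 24 10 5 0 46-38 4-10-3-16-6-12-14-16-23 18-27-5-20-11-11-12z"/><path d="M109 208l-23 4-41-1-28 9-1 54 10-1 11-4 24-17 5-1 14 22 15 15 26 11 13 2 9-2 17-17-12-16-4-35-7-10-10-6z"/><path d="M527 16l-31 1 0 18 3 11 6 12 15 13-7 50-8 29 2 3-4 22 1 11 8 12 4 36-30-1-6 2 0 34 4 12 24 40 13 14 5 2 2 0z"/><path d="M279 393l-12 0-6 5-2 15 6 8 17-18 15-4z"/><path d="M209 523l-26 0-9 1-1 3 36 1z"/>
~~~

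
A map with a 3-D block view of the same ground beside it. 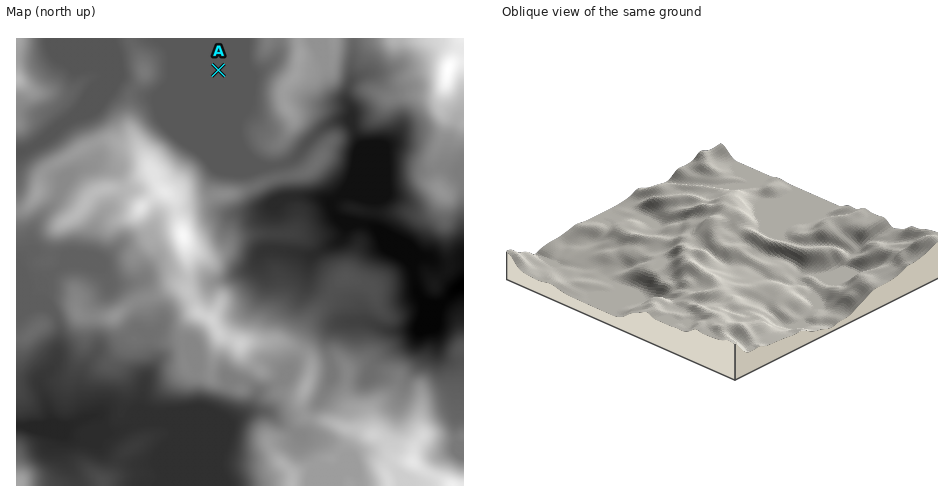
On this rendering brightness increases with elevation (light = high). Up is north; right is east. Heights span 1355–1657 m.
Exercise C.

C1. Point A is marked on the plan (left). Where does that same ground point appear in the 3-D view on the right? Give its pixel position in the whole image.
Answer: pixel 809 208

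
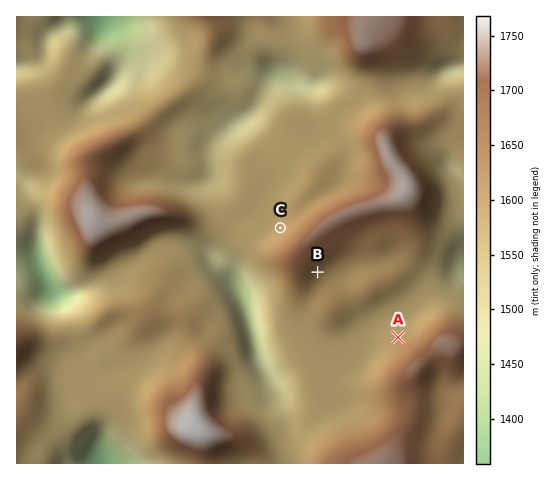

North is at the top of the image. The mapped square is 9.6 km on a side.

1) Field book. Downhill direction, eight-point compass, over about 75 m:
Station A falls NW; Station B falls SE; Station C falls NW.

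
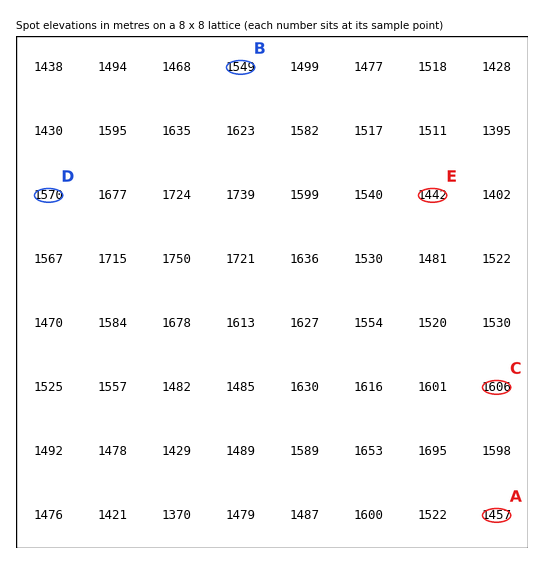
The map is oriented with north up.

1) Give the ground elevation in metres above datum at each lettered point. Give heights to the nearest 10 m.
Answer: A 1460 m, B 1550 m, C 1610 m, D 1570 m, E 1440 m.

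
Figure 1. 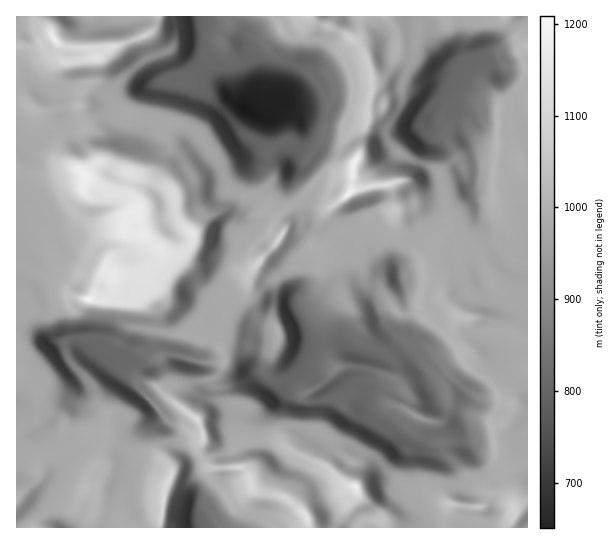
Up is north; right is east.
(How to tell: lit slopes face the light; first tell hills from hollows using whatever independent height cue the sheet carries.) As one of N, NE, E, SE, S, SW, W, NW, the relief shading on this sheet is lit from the W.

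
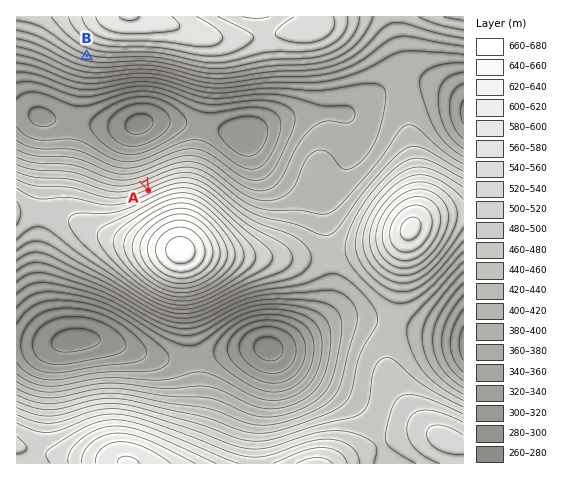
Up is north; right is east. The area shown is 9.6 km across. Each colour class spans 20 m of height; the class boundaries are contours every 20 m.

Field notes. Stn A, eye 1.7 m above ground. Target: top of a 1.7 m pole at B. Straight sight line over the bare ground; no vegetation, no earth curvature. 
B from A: visible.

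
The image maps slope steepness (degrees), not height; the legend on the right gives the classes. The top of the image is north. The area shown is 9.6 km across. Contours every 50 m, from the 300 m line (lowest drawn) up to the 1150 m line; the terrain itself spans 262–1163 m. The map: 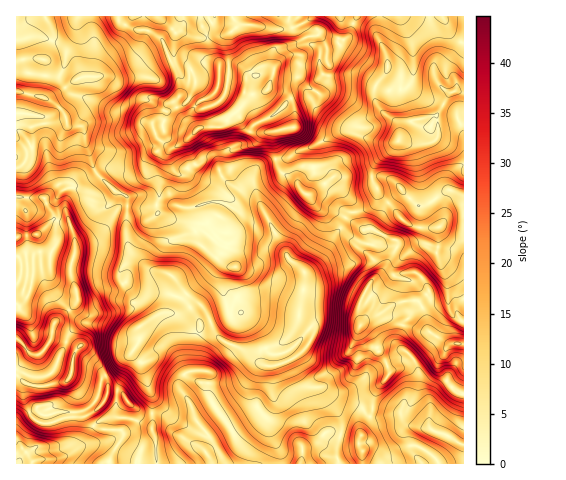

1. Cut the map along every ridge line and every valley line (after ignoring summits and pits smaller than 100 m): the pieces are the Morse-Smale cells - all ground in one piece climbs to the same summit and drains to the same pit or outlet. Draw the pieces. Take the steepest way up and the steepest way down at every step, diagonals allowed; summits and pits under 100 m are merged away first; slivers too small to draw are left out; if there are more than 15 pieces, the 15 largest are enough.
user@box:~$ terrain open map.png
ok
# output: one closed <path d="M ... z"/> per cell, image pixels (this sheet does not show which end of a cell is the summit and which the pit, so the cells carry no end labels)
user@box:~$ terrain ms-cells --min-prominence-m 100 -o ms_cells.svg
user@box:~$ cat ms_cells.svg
<path d="M463 16l-344 0 0 4 13 9 14 1 13 7 4 4 5 14 8 14 3 12 0 15-12 10-4 10-9 6 6-1 35 11 8-5 18 0 15-15 9 17 5 3 6-9 20-9 16-16 16-2 11 16 34 21 25 9 18 0-23 26-1 11 6 13 29 32 16 4 17-1 11 12 10 2 3-2z"/><path d="M236 112l-13 14-24 2-12 12-18 11-4 8-1 12-4 7 0 19-3 13-5-3-25 0-1 27 2 12 18 20-10-4-9 1-5 4-2 11 14 23 12 4 7 13 12-6 9 2 9 5 13 13 6 2 12 0 29 16 17 14 14 2 24-10 14-19 0-5-12-12 0-12 5-32-1-4-16-14-29-57-4-4-26-13-10-13 6-7 2-13 16-8 8-11-6-3z"/><path d="M118 16l-102 1 0 150 6-2 4-6 0-8-3-5 6 1 3-3 0-17 34-7 3 6 13 1 3 16 10 29 20 19 12 6 0 9 14 2 11-1 5 3 3-13 0-19 5-11 2-12 5-7-15-10-3-8 10-3 20 2-24-8-6 1 6-3 7-13 11-8 1-17-16-40-13-10-14-1-11-5-6-5z"/><path d="M169 312l-14 4-17 12 2 12-8 13 10 10 0 6 11 29 0 34 3 9 1 22 123 1 0-13-6-10-6-18 0-7 6-11-4-38-10-3-17-14-29-16-12 0-6-2-17-16z"/><path d="M40 197l-24 0 0 178 9 8-2 13 7 18 11 9 9 0 16-6 17 0 13-7 11-14 1-13-7-15-20-22-4 1-10-5-16-3 3-17 13-10 11-13-7-22 0-13 5-18-6-24-14-2-11-21z"/><path d="M126 206l-8 3-19 26-23 10-5 19 0 13 7 22-10 12-14 11-3 17 16 3 10 5 4-1 20 22 5 8 2 7-1 13-4 7-16 13 3 5 7 7 23 2 3 3-1 6-9 13-4 9-3 2 51 1-1-23-3-9 0-34-11-29 0-6-10-10 8-13-2-12 12-8 3-5-7-10-12-4-14-23 0-6 5-8 11-2 8 3-16-19-2-12z"/><path d="M347 218l-3 2-24 42-16 11 1 7-5 28 0 12 12 12 0 5-4 9-17 14 0 3 14 23 17 1 17 12 22 8 9 9 5-24 13-16 1-6-11-20-4-13-14-12-1-19 11-22 10-12 0-5-13-15 1-15-2-6z"/><path d="M378 192l-4 13-12 6-12 1-4 4 20 15 2 6-1 15 13 15 0 5-10 12-9 15-2 7 1 19 8-7 13-4 11 4 10 7 17 6 8 0 19 12 17 1 1-103-8 0-5-2-11-12-17 1-16-4z"/><path d="M381 314l-13 4-7 7 13 12 4 13 11 20-1 6-13 16-4 24 11 1 17-2 11 11 18 2 35 16 1-100-18-1-19-12-8 0-17-6-10-7z"/><path d="M66 120l-24 3-11 4 3 11-2 6-3 3-5 0 2 4 0 8-4 6-6 3 0 28 30 2 11-13 11-2 3 3 0 7-5 8-1 8 9 27 1 10 24-11 19-26 9-3 0-9-12-6-17-16-13-32-3-16-13-1z"/><path d="M350 132l-13 1-50 25-11 2 4 11 15 9 5 8 10 8 9 12 16 4 11 6 4-6 12-1 12-7 4-15-6-10 1-11 23-25-18-1z"/><path d="M291 359l-21 8 4 38-6 11 0 7 6 18 6 10 1 12 56 1 0-19 5-12-2-15-21-31-11 0-7-5z"/><path d="M276 160l-16 5-5 6-2 7 1 9 7 20 27 51 17 15 11-7 8-9 21-40-10-5-16-4-9-12-10-8-5-8-15-9z"/><path d="M17 375l0 76 5-2 11 15 72 0 4-3 4-9 9-13 1-6-3-3-23-2-7-7-3-6-4 2-17 0-16 6-9 0-5-2-6-7-6-14-1-11 2-6z"/><path d="M308 96l-16 2-16 16-20 9-4 4-1 4 2 2 21-1 0 16 3 12 10-2 50-25 14-2-32-19z"/>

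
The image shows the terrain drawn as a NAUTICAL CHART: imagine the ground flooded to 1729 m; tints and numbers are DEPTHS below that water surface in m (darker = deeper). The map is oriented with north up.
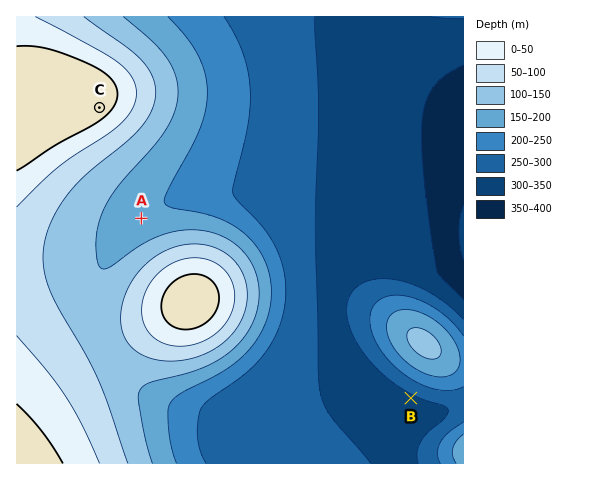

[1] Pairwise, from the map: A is higher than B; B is lower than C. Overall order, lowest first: B A C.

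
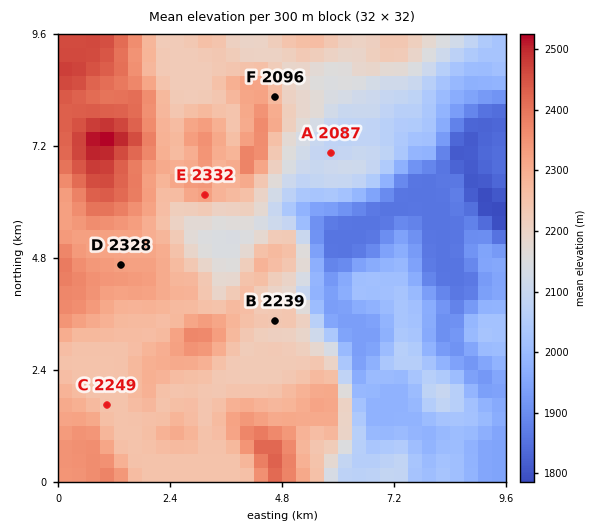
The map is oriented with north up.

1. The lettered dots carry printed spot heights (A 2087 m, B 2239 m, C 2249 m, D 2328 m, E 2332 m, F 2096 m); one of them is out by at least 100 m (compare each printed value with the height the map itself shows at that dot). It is F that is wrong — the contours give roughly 2271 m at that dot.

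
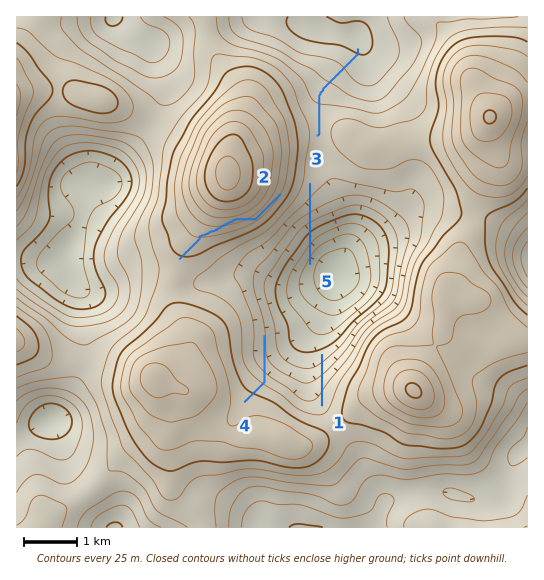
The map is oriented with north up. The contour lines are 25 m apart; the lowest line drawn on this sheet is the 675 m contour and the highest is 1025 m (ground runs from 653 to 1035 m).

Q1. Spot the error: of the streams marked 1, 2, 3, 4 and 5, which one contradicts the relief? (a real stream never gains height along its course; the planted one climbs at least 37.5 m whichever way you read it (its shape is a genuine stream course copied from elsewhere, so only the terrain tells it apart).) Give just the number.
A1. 2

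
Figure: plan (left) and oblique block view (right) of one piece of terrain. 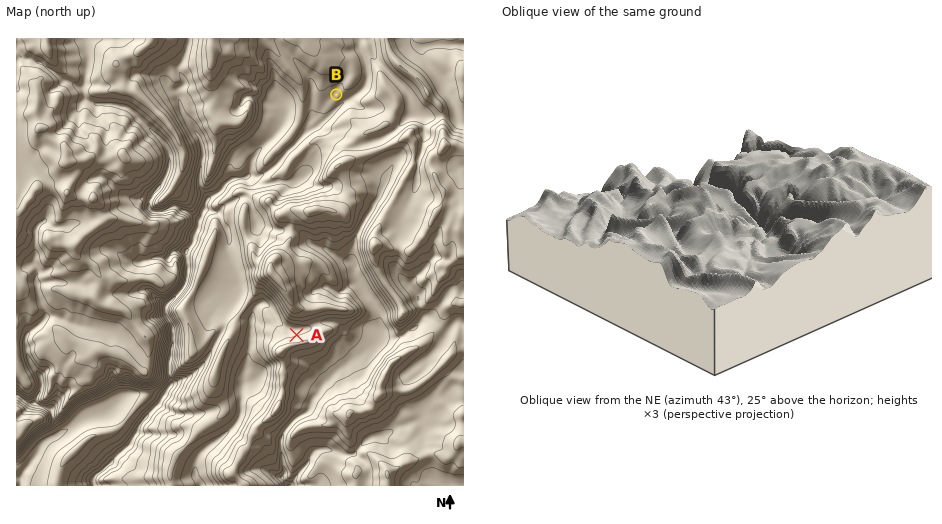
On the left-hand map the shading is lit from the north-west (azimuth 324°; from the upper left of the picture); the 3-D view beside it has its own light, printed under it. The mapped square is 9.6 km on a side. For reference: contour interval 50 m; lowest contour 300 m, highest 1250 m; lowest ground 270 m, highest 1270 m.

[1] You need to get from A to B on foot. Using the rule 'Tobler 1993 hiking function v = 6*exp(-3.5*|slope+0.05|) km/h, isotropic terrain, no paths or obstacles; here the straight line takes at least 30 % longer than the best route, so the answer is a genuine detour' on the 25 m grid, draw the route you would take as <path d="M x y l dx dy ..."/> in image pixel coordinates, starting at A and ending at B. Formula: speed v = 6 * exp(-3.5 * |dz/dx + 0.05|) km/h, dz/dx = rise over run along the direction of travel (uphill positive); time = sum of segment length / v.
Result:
<path d="M297 335l-5-7-5-2-2-3-12-23-10-11-7-2-5-9 0-10-5-9 0-21 2-2 0-10 2-4 0-27 1-2 14-7 5-10 13-13 5-11 7-7 7-14 26-26 1-2 6-6 1-2"/>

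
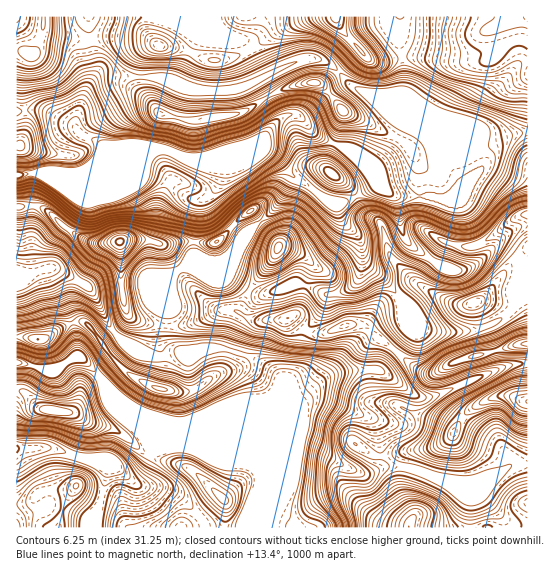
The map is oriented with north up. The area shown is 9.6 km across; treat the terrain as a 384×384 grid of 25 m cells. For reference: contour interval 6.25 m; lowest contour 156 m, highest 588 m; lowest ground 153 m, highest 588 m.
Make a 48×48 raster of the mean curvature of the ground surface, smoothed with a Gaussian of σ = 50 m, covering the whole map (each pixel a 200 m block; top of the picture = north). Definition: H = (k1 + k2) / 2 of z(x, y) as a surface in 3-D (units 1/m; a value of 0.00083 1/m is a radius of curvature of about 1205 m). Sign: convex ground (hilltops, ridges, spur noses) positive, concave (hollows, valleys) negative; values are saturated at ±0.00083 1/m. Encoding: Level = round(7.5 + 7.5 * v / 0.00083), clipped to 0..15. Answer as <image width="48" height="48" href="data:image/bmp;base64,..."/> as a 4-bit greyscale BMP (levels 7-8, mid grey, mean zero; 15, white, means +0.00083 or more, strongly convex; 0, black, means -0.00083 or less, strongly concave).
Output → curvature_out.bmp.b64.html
<image width="48" height="48" href="data:image/bmp;base64,Qk32BAAAAAAAAHYAAAAoAAAAMAAAADAAAAABAAQAAAAAAIAEAAATCwAAEwsAABAAAAAAAAAAAAAAABEREQAiIiIAMzMzAERERABVVVUAZmZmAHd3dwCIiIgAmZmZAKqqqgC7u7sAzMzMAN3d3QDu7u4A////AGiIplZ6mZmZh2hmd3hmMkeZial3iZqnd3h3l1Zph3eIdnqVd3d4ZpqpiKy6hlZ4iIl3mXVph3eHZ5y1d3Z5eLqXiJupZWVoqnqYjKZpdWZlabqYZ3Zoebl2eJhlV3dnmXmYncdoZWVWm6eJd3dHeqdViHVVZnd2d2eZiHVlV4isymVnd3dHimRGZlVVZnd3ZnZ3YzRSWqmqhGd3d3dXmGeaiIeJiYd3d1RDI1Q1u3dlZ3eHh3dXh6y4eaqrq5d2ZkMiSLuL1nd3d4h4h4dmaMyHd3Z6y3ZlZ5lnq9y6V3d3d3d3d3d1ebp2ZmVYu4ZUia7u7blkd1M0RXd3d3d1eIdmZ4h5qqhTm3rMqrc3UkaJdTV3d3d2ZniZm6dnm92nvJqXacVUOM79y3ZVZ3d3ZompmVMyJYztyuxjW8UzvuzInLmHiGd4ZnmYZDe5QQJquYYTSoM8/IZlWbupl2ZndVZlRHveyDACZgAiJSO/g0V2VomIdlVEVWdlSLmM/9tiEUrbQQj4JmdmdlVEVWd3d1i5jKVHrO/9ue//gU/SRXdmVERnh5u8ynaKyVRERFaK/7y+x79DiZmaqYeJuap4rLmJllZVRDMzaHeKm/kJ64d3mqmZq7uYeLuZdXdXiIdURlaHe7Id1ld1aKuoaIrKVpmahnVoq7qHZmd2eVA/1Hd2ipmZZVWIRFaKplaKzMyXd1ZmdyFfo3d3yDNphUVmRmNIhorLl4und3ZmZDFegnd3dXdIqWRYnLVWR7ylESe6d2dkNXVMkjRWd3dWnbZau6ZVe7liQyJ7h4d0NpudtVqlZVV0jNqKmIZFzHQ1aZU4p5d2Su/u2Z7qe/pUbOyZhnc26SNr3uxliYVYv/7//u7/2+9lLO2phlUn9inv2YvYaHRd/lPf+5dmQT71FJy4dVZ99n/5QiS+lsjP4gBEQSVCEAX/4kqoY0nv1ItjIzNc/f7/ICIAJYlkRCFu/VeWNERmMTQ0ZlVGnK/QBnd2NIhmiGMkrpVjNnhjRXd3d2ZmVQYBd3d3dViaqYZCWpREjOtmZ5iIh3ZndwADNFd3d1qpZWZkN6h5zsdHZ4iIiHZWie2qzoV3d2p0Rnd3Q1mqy2N2Z4mHeIdmi9yomsZnd1IBMhNXdEiohjZWd5l3d4h2erpldlVEEBE52lISNGqkNVV4mZd3d3d3Zpt2dXibqs3N7cqXIVmDOqial3d3d3ZmZnhmdniIid/czf//shRDW/yoZ3d3dlVWd3ZVZleIeMyYeIiu/EACXPt1d3dmZneJl4dndleIibhUREQ0n/t2i5VGd3ZmeImamIiJl1aZh2VWVVVURq//+kIzREVnd3d3iYmZl2Z3ZUREaIh2VDWLtzSLp2eJqpmHaJuph4ZXiHZnq7uphlMzMjj/yJqpmZmYd5moZ5h4mry5mYiZqXZDI2z7ZniId3d4h5iYZ4iIibyod2dniZl1V762Vnd3iIh3d3epZ3eHiZh2d3d3d4mYm8lUZ3d4iIiIh2epVnd2eGZ3d3eZh3iavLhVd3d4d3h4iA=="/>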